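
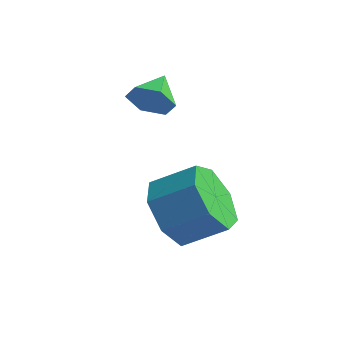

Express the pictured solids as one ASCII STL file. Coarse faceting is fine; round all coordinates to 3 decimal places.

solid 
facet normal -0.714 -0.473 -0.517
outer loop
vertex 3.393 -3.217 -4.28
vertex 3.017 -3.58 -3.428
vertex 2.79 -2.726 -3.896
endloop
endfacet
facet normal 0.083 0.675 -0.733
outer loop
vertex 3.393 -3.217 -4.28
vertex 2.79 -2.726 -3.896
vertex 4.299 -2.616 -3.624
endloop
endfacet
facet normal 0.083 0.676 -0.732
outer loop
vertex 4.299 -2.616 -3.624
vertex 2.79 -2.726 -3.896
vertex 3.696 -2.125 -3.239
endloop
endfacet
facet normal 0.714 0.472 0.517
outer loop
vertex 4.299 -2.616 -3.624
vertex 3.696 -2.125 -3.239
vertex 3.923 -2.98 -2.772
endloop
endfacet
facet normal -0.713 -0.473 -0.517
outer loop
vertex 2.79 -2.726 -3.896
vertex 3.017 -3.58 -3.428
vertex 2.357 -2.879 -3.159
endloop
endfacet
facet normal -0.493 0.863 -0.110
outer loop
vertex 2.79 -2.726 -3.896
vertex 2.357 -2.879 -3.159
vertex 3.696 -2.125 -3.239
endloop
endfacet
facet normal -0.493 0.863 -0.110
outer loop
vertex 3.696 -2.125 -3.239
vertex 2.357 -2.879 -3.159
vertex 3.263 -2.278 -2.503
endloop
endfacet
facet normal 0.713 0.472 0.518
outer loop
vertex 3.696 -2.125 -3.239
vertex 3.263 -2.278 -2.503
vertex 3.923 -2.98 -2.772
endloop
endfacet
facet normal -0.713 -0.473 -0.518
outer loop
vertex 2.357 -2.879 -3.159
vertex 3.017 -3.58 -3.428
vertex 2.421 -3.56 -2.625
endloop
endfacet
facet normal -0.697 0.401 0.595
outer loop
vertex 2.357 -2.879 -3.159
vertex 2.421 -3.56 -2.625
vertex 3.263 -2.278 -2.503
endloop
endfacet
facet normal -0.697 0.401 0.595
outer loop
vertex 3.263 -2.278 -2.503
vertex 2.421 -3.56 -2.625
vertex 3.327 -2.959 -1.969
endloop
endfacet
facet normal 0.714 0.473 0.517
outer loop
vertex 3.263 -2.278 -2.503
vertex 3.327 -2.959 -1.969
vertex 3.923 -2.98 -2.772
endloop
endfacet
facet normal -0.713 -0.473 -0.518
outer loop
vertex 2.421 -3.56 -2.625
vertex 3.017 -3.58 -3.428
vertex 2.934 -4.256 -2.696
endloop
endfacet
facet normal -0.376 -0.364 0.852
outer loop
vertex 2.421 -3.56 -2.625
vertex 2.934 -4.256 -2.696
vertex 3.327 -2.959 -1.969
endloop
endfacet
facet normal -0.377 -0.363 0.852
outer loop
vertex 3.327 -2.959 -1.969
vertex 2.934 -4.256 -2.696
vertex 3.84 -3.655 -2.039
endloop
endfacet
facet normal 0.713 0.474 0.517
outer loop
vertex 3.327 -2.959 -1.969
vertex 3.84 -3.655 -2.039
vertex 3.923 -2.98 -2.772
endloop
endfacet
facet normal -0.714 -0.472 -0.517
outer loop
vertex 2.934 -4.256 -2.696
vertex 3.017 -3.58 -3.428
vertex 3.509 -4.444 -3.318
endloop
endfacet
facet normal 0.227 -0.854 0.468
outer loop
vertex 2.934 -4.256 -2.696
vertex 3.509 -4.444 -3.318
vertex 3.84 -3.655 -2.039
endloop
endfacet
facet normal 0.227 -0.854 0.468
outer loop
vertex 3.84 -3.655 -2.039
vertex 3.509 -4.444 -3.318
vertex 4.415 -3.843 -2.661
endloop
endfacet
facet normal 0.714 0.473 0.517
outer loop
vertex 3.84 -3.655 -2.039
vertex 4.415 -3.843 -2.661
vertex 3.923 -2.98 -2.772
endloop
endfacet
facet normal -0.714 -0.472 -0.518
outer loop
vertex 3.509 -4.444 -3.318
vertex 3.017 -3.58 -3.428
vertex 3.714 -3.981 -4.023
endloop
endfacet
facet normal 0.660 -0.701 -0.269
outer loop
vertex 3.509 -4.444 -3.318
vertex 3.714 -3.981 -4.023
vertex 4.415 -3.843 -2.661
endloop
endfacet
facet normal 0.660 -0.702 -0.269
outer loop
vertex 4.415 -3.843 -2.661
vertex 3.714 -3.981 -4.023
vertex 4.62 -3.38 -3.367
endloop
endfacet
facet normal 0.713 0.473 0.517
outer loop
vertex 4.415 -3.843 -2.661
vertex 4.62 -3.38 -3.367
vertex 3.923 -2.98 -2.772
endloop
endfacet
facet normal -0.713 -0.474 -0.517
outer loop
vertex 3.714 -3.981 -4.023
vertex 3.017 -3.58 -3.428
vertex 3.393 -3.217 -4.28
endloop
endfacet
facet normal 0.595 -0.020 -0.803
outer loop
vertex 3.714 -3.981 -4.023
vertex 3.393 -3.217 -4.28
vertex 4.62 -3.38 -3.367
endloop
endfacet
facet normal 0.595 -0.020 -0.803
outer loop
vertex 4.62 -3.38 -3.367
vertex 3.393 -3.217 -4.28
vertex 4.299 -2.616 -3.624
endloop
endfacet
facet normal 0.713 0.474 0.517
outer loop
vertex 4.62 -3.38 -3.367
vertex 4.299 -2.616 -3.624
vertex 3.923 -2.98 -2.772
endloop
endfacet
facet normal 0.285 -0.885 -0.369
outer loop
vertex 1.753 -2.32 -0.382
vertex 1.363 -2.232 -0.894
vertex 1.978 -2.025 -0.915
endloop
endfacet
facet normal 0.638 0.527 0.561
outer loop
vertex 1.753 -2.32 -0.382
vertex 1.978 -2.025 -0.915
vertex 1.077 -1.348 -0.526
endloop
endfacet
facet normal 0.285 -0.885 -0.369
outer loop
vertex 1.978 -2.025 -0.915
vertex 1.363 -2.232 -0.894
vertex 1.588 -1.937 -1.428
endloop
endfacet
facet normal 0.511 0.823 -0.248
outer loop
vertex 1.978 -2.025 -0.915
vertex 1.588 -1.937 -1.428
vertex 1.077 -1.348 -0.526
endloop
endfacet
facet normal 0.287 -0.885 -0.368
outer loop
vertex 1.588 -1.937 -1.428
vertex 1.363 -2.232 -0.894
vertex 0.973 -2.145 -1.407
endloop
endfacet
facet normal -0.268 0.730 -0.629
outer loop
vertex 1.588 -1.937 -1.428
vertex 0.973 -2.145 -1.407
vertex 1.077 -1.348 -0.526
endloop
endfacet
facet normal 0.286 -0.885 -0.368
outer loop
vertex 0.973 -2.145 -1.407
vertex 1.363 -2.232 -0.894
vertex 0.747 -2.44 -0.873
endloop
endfacet
facet normal -0.918 0.341 -0.200
outer loop
vertex 0.973 -2.145 -1.407
vertex 0.747 -2.44 -0.873
vertex 1.077 -1.348 -0.526
endloop
endfacet
facet normal 0.286 -0.885 -0.368
outer loop
vertex 0.747 -2.44 -0.873
vertex 1.363 -2.232 -0.894
vertex 1.137 -2.527 -0.361
endloop
endfacet
facet normal -0.791 0.045 0.610
outer loop
vertex 0.747 -2.44 -0.873
vertex 1.137 -2.527 -0.361
vertex 1.077 -1.348 -0.526
endloop
endfacet
facet normal 0.285 -0.885 -0.369
outer loop
vertex 1.137 -2.527 -0.361
vertex 1.363 -2.232 -0.894
vertex 1.753 -2.32 -0.382
endloop
endfacet
facet normal -0.013 0.138 0.990
outer loop
vertex 1.137 -2.527 -0.361
vertex 1.753 -2.32 -0.382
vertex 1.077 -1.348 -0.526
endloop
endfacet

endsolid


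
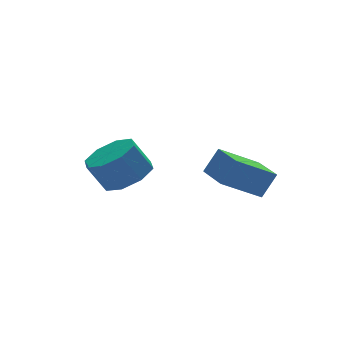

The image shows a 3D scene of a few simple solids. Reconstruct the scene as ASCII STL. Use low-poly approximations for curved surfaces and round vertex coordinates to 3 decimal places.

solid 
facet normal 0.446 -0.234 -0.864
outer loop
vertex 1.416 -1.061 -3.509
vertex 0.44 -1.182 -3.98
vertex 1.133 -0.352 -3.847
endloop
endfacet
facet normal 0.828 0.474 0.300
outer loop
vertex 1.416 -1.061 -3.509
vertex 1.133 -0.352 -3.847
vertex 0.795 -0.736 -2.308
endloop
endfacet
facet normal 0.829 0.473 0.300
outer loop
vertex 0.795 -0.736 -2.308
vertex 1.133 -0.352 -3.847
vertex 0.513 -0.027 -2.646
endloop
endfacet
facet normal -0.447 0.234 0.863
outer loop
vertex 0.795 -0.736 -2.308
vertex 0.513 -0.027 -2.646
vertex -0.18 -0.858 -2.78
endloop
endfacet
facet normal 0.446 -0.234 -0.864
outer loop
vertex 1.133 -0.352 -3.847
vertex 0.44 -1.182 -3.98
vertex 0.445 -0.129 -4.262
endloop
endfacet
facet normal 0.347 0.935 -0.074
outer loop
vertex 1.133 -0.352 -3.847
vertex 0.445 -0.129 -4.262
vertex 0.513 -0.027 -2.646
endloop
endfacet
facet normal 0.346 0.935 -0.074
outer loop
vertex 0.513 -0.027 -2.646
vertex 0.445 -0.129 -4.262
vertex -0.175 0.195 -3.062
endloop
endfacet
facet normal -0.447 0.233 0.864
outer loop
vertex 0.513 -0.027 -2.646
vertex -0.175 0.195 -3.062
vertex -0.18 -0.858 -2.78
endloop
endfacet
facet normal 0.447 -0.233 -0.864
outer loop
vertex 0.445 -0.129 -4.262
vertex 0.44 -1.182 -3.98
vertex -0.246 -0.524 -4.513
endloop
endfacet
facet normal -0.339 0.850 -0.404
outer loop
vertex 0.445 -0.129 -4.262
vertex -0.246 -0.524 -4.513
vertex -0.175 0.195 -3.062
endloop
endfacet
facet normal -0.338 0.850 -0.405
outer loop
vertex -0.175 0.195 -3.062
vertex -0.246 -0.524 -4.513
vertex -0.866 -0.199 -3.312
endloop
endfacet
facet normal -0.446 0.234 0.864
outer loop
vertex -0.175 0.195 -3.062
vertex -0.866 -0.199 -3.312
vertex -0.18 -0.858 -2.78
endloop
endfacet
facet normal 0.447 -0.233 -0.863
outer loop
vertex -0.246 -0.524 -4.513
vertex 0.44 -1.182 -3.98
vertex -0.535 -1.304 -4.452
endloop
endfacet
facet normal -0.825 0.267 -0.498
outer loop
vertex -0.246 -0.524 -4.513
vertex -0.535 -1.304 -4.452
vertex -0.866 -0.199 -3.312
endloop
endfacet
facet normal -0.824 0.268 -0.499
outer loop
vertex -0.866 -0.199 -3.312
vertex -0.535 -1.304 -4.452
vertex -1.156 -0.979 -3.251
endloop
endfacet
facet normal -0.446 0.233 0.864
outer loop
vertex -0.866 -0.199 -3.312
vertex -1.156 -0.979 -3.251
vertex -0.18 -0.858 -2.78
endloop
endfacet
facet normal 0.447 -0.234 -0.863
outer loop
vertex -0.535 -1.304 -4.452
vertex 0.44 -1.182 -3.98
vertex -0.253 -2.013 -4.114
endloop
endfacet
facet normal -0.828 -0.473 -0.300
outer loop
vertex -0.535 -1.304 -4.452
vertex -0.253 -2.013 -4.114
vertex -1.156 -0.979 -3.251
endloop
endfacet
facet normal -0.828 -0.473 -0.300
outer loop
vertex -1.156 -0.979 -3.251
vertex -0.253 -2.013 -4.114
vertex -0.873 -1.688 -2.913
endloop
endfacet
facet normal -0.446 0.234 0.864
outer loop
vertex -1.156 -0.979 -3.251
vertex -0.873 -1.688 -2.913
vertex -0.18 -0.858 -2.78
endloop
endfacet
facet normal 0.447 -0.233 -0.864
outer loop
vertex -0.253 -2.013 -4.114
vertex 0.44 -1.182 -3.98
vertex 0.435 -2.235 -3.698
endloop
endfacet
facet normal -0.347 -0.935 0.074
outer loop
vertex -0.253 -2.013 -4.114
vertex 0.435 -2.235 -3.698
vertex -0.873 -1.688 -2.913
endloop
endfacet
facet normal -0.347 -0.935 0.073
outer loop
vertex -0.873 -1.688 -2.913
vertex 0.435 -2.235 -3.698
vertex -0.185 -1.911 -2.498
endloop
endfacet
facet normal -0.446 0.234 0.864
outer loop
vertex -0.873 -1.688 -2.913
vertex -0.185 -1.911 -2.498
vertex -0.18 -0.858 -2.78
endloop
endfacet
facet normal 0.446 -0.234 -0.864
outer loop
vertex 0.435 -2.235 -3.698
vertex 0.44 -1.182 -3.98
vertex 1.126 -1.841 -3.448
endloop
endfacet
facet normal 0.338 -0.850 0.404
outer loop
vertex 0.435 -2.235 -3.698
vertex 1.126 -1.841 -3.448
vertex -0.185 -1.911 -2.498
endloop
endfacet
facet normal 0.339 -0.849 0.405
outer loop
vertex -0.185 -1.911 -2.498
vertex 1.126 -1.841 -3.448
vertex 0.506 -1.516 -2.247
endloop
endfacet
facet normal -0.447 0.233 0.864
outer loop
vertex -0.185 -1.911 -2.498
vertex 0.506 -1.516 -2.247
vertex -0.18 -0.858 -2.78
endloop
endfacet
facet normal 0.446 -0.233 -0.864
outer loop
vertex 1.126 -1.841 -3.448
vertex 0.44 -1.182 -3.98
vertex 1.416 -1.061 -3.509
endloop
endfacet
facet normal 0.825 -0.268 0.498
outer loop
vertex 1.126 -1.841 -3.448
vertex 1.416 -1.061 -3.509
vertex 0.506 -1.516 -2.247
endloop
endfacet
facet normal 0.825 -0.267 0.499
outer loop
vertex 0.506 -1.516 -2.247
vertex 1.416 -1.061 -3.509
vertex 0.795 -0.736 -2.308
endloop
endfacet
facet normal -0.447 0.233 0.863
outer loop
vertex 0.506 -1.516 -2.247
vertex 0.795 -0.736 -2.308
vertex -0.18 -0.858 -2.78
endloop
endfacet
facet normal -0.843 0.123 0.524
outer loop
vertex 3.23 -4.208 -2.493
vertex 3.387 -2.65 -2.606
vertex 2.6 -4.218 -3.503
endloop
endfacet
facet normal -0.100 -0.992 0.072
outer loop
vertex 4.193 -4.45 -4.494
vertex 3.23 -4.208 -2.493
vertex 2.6 -4.218 -3.503
endloop
endfacet
facet normal -0.843 0.123 0.524
outer loop
vertex 2.6 -4.218 -3.503
vertex 3.387 -2.65 -2.606
vertex 2.757 -2.66 -3.616
endloop
endfacet
facet normal -0.529 -0.008 -0.849
outer loop
vertex 2.757 -2.66 -3.616
vertex 4.193 -4.45 -4.494
vertex 2.6 -4.218 -3.503
endloop
endfacet
facet normal 0.529 0.008 0.849
outer loop
vertex 3.23 -4.208 -2.493
vertex 4.98 -2.882 -3.597
vertex 3.387 -2.65 -2.606
endloop
endfacet
facet normal -0.100 -0.992 0.072
outer loop
vertex 4.823 -4.44 -3.484
vertex 3.23 -4.208 -2.493
vertex 4.193 -4.45 -4.494
endloop
endfacet
facet normal 0.529 0.008 0.849
outer loop
vertex 4.823 -4.44 -3.484
vertex 4.98 -2.882 -3.597
vertex 3.23 -4.208 -2.493
endloop
endfacet
facet normal 0.100 0.992 -0.072
outer loop
vertex 3.387 -2.65 -2.606
vertex 4.98 -2.882 -3.597
vertex 2.757 -2.66 -3.616
endloop
endfacet
facet normal -0.529 -0.008 -0.849
outer loop
vertex 4.35 -2.892 -4.607
vertex 4.193 -4.45 -4.494
vertex 2.757 -2.66 -3.616
endloop
endfacet
facet normal 0.100 0.992 -0.072
outer loop
vertex 2.757 -2.66 -3.616
vertex 4.98 -2.882 -3.597
vertex 4.35 -2.892 -4.607
endloop
endfacet
facet normal 0.843 -0.123 -0.524
outer loop
vertex 4.35 -2.892 -4.607
vertex 4.823 -4.44 -3.484
vertex 4.193 -4.45 -4.494
endloop
endfacet
facet normal 0.843 -0.123 -0.524
outer loop
vertex 4.98 -2.882 -3.597
vertex 4.823 -4.44 -3.484
vertex 4.35 -2.892 -4.607
endloop
endfacet

endsolid


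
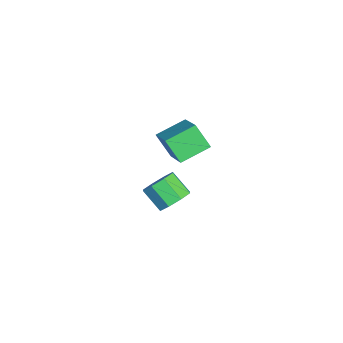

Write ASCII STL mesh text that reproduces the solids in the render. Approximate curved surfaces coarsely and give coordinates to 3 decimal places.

solid 
facet normal -0.840 -0.238 -0.488
outer loop
vertex -1.436 2.309 2.035
vertex -2.151 3.686 2.595
vertex -0.962 3.028 0.869
endloop
endfacet
facet normal 0.434 -0.835 -0.339
outer loop
vertex 0.751 3.514 1.865
vertex -1.436 2.309 2.035
vertex -0.962 3.028 0.869
endloop
endfacet
facet normal -0.840 -0.237 -0.488
outer loop
vertex -0.962 3.028 0.869
vertex -2.151 3.686 2.595
vertex -1.677 4.406 1.429
endloop
endfacet
facet normal 0.327 0.496 -0.804
outer loop
vertex -1.677 4.406 1.429
vertex 0.751 3.514 1.865
vertex -0.962 3.028 0.869
endloop
endfacet
facet normal -0.327 -0.497 0.804
outer loop
vertex -1.436 2.309 2.035
vertex -0.438 4.172 3.591
vertex -2.151 3.686 2.595
endloop
endfacet
facet normal 0.434 -0.835 -0.339
outer loop
vertex 0.277 2.794 3.031
vertex -1.436 2.309 2.035
vertex 0.751 3.514 1.865
endloop
endfacet
facet normal -0.327 -0.496 0.804
outer loop
vertex 0.277 2.794 3.031
vertex -0.438 4.172 3.591
vertex -1.436 2.309 2.035
endloop
endfacet
facet normal -0.434 0.835 0.339
outer loop
vertex -2.151 3.686 2.595
vertex -0.438 4.172 3.591
vertex -1.677 4.406 1.429
endloop
endfacet
facet normal 0.327 0.497 -0.804
outer loop
vertex 0.036 4.891 2.425
vertex 0.751 3.514 1.865
vertex -1.677 4.406 1.429
endloop
endfacet
facet normal -0.433 0.835 0.339
outer loop
vertex -1.677 4.406 1.429
vertex -0.438 4.172 3.591
vertex 0.036 4.891 2.425
endloop
endfacet
facet normal 0.840 0.238 0.488
outer loop
vertex 0.036 4.891 2.425
vertex 0.277 2.794 3.031
vertex 0.751 3.514 1.865
endloop
endfacet
facet normal 0.840 0.238 0.488
outer loop
vertex -0.438 4.172 3.591
vertex 0.277 2.794 3.031
vertex 0.036 4.891 2.425
endloop
endfacet
facet normal 0.477 0.592 -0.649
outer loop
vertex -1.363 2.921 -3.308
vertex -2.206 3.206 -3.667
vertex -1.63 3.513 -2.964
endloop
endfacet
facet normal 0.800 0.013 0.599
outer loop
vertex -1.363 2.921 -3.308
vertex -1.63 3.513 -2.964
vertex -2.05 2.069 -2.373
endloop
endfacet
facet normal 0.800 0.013 0.600
outer loop
vertex -2.05 2.069 -2.373
vertex -1.63 3.513 -2.964
vertex -2.317 2.66 -2.029
endloop
endfacet
facet normal -0.477 -0.593 0.649
outer loop
vertex -2.05 2.069 -2.373
vertex -2.317 2.66 -2.029
vertex -2.894 2.354 -2.733
endloop
endfacet
facet normal 0.478 0.592 -0.650
outer loop
vertex -1.63 3.513 -2.964
vertex -2.206 3.206 -3.667
vertex -2.234 3.926 -3.032
endloop
endfacet
facet normal 0.310 0.578 0.755
outer loop
vertex -1.63 3.513 -2.964
vertex -2.234 3.926 -3.032
vertex -2.317 2.66 -2.029
endloop
endfacet
facet normal 0.310 0.578 0.755
outer loop
vertex -2.317 2.66 -2.029
vertex -2.234 3.926 -3.032
vertex -2.921 3.073 -2.097
endloop
endfacet
facet normal -0.478 -0.592 0.649
outer loop
vertex -2.317 2.66 -2.029
vertex -2.921 3.073 -2.097
vertex -2.894 2.354 -2.733
endloop
endfacet
facet normal 0.476 0.592 -0.650
outer loop
vertex -2.234 3.926 -3.032
vertex -2.206 3.206 -3.667
vertex -2.822 3.916 -3.472
endloop
endfacet
facet normal -0.364 0.806 0.468
outer loop
vertex -2.234 3.926 -3.032
vertex -2.822 3.916 -3.472
vertex -2.921 3.073 -2.097
endloop
endfacet
facet normal -0.363 0.806 0.468
outer loop
vertex -2.921 3.073 -2.097
vertex -2.822 3.916 -3.472
vertex -3.51 3.064 -2.538
endloop
endfacet
facet normal -0.477 -0.592 0.649
outer loop
vertex -2.921 3.073 -2.097
vertex -3.51 3.064 -2.538
vertex -2.894 2.354 -2.733
endloop
endfacet
facet normal 0.477 0.592 -0.649
outer loop
vertex -2.822 3.916 -3.472
vertex -2.206 3.206 -3.667
vertex -3.05 3.491 -4.027
endloop
endfacet
facet normal -0.822 0.562 -0.093
outer loop
vertex -2.822 3.916 -3.472
vertex -3.05 3.491 -4.027
vertex -3.51 3.064 -2.538
endloop
endfacet
facet normal -0.823 0.561 -0.093
outer loop
vertex -3.51 3.064 -2.538
vertex -3.05 3.491 -4.027
vertex -3.737 2.639 -3.092
endloop
endfacet
facet normal -0.477 -0.592 0.650
outer loop
vertex -3.51 3.064 -2.538
vertex -3.737 2.639 -3.092
vertex -2.894 2.354 -2.733
endloop
endfacet
facet normal 0.477 0.593 -0.649
outer loop
vertex -3.05 3.491 -4.027
vertex -2.206 3.206 -3.667
vertex -2.783 2.9 -4.371
endloop
endfacet
facet normal -0.800 -0.013 -0.599
outer loop
vertex -3.05 3.491 -4.027
vertex -2.783 2.9 -4.371
vertex -3.737 2.639 -3.092
endloop
endfacet
facet normal -0.800 -0.013 -0.599
outer loop
vertex -3.737 2.639 -3.092
vertex -2.783 2.9 -4.371
vertex -3.47 2.047 -3.436
endloop
endfacet
facet normal -0.477 -0.592 0.649
outer loop
vertex -3.737 2.639 -3.092
vertex -3.47 2.047 -3.436
vertex -2.894 2.354 -2.733
endloop
endfacet
facet normal 0.478 0.592 -0.649
outer loop
vertex -2.783 2.9 -4.371
vertex -2.206 3.206 -3.667
vertex -2.179 2.487 -4.303
endloop
endfacet
facet normal -0.310 -0.578 -0.755
outer loop
vertex -2.783 2.9 -4.371
vertex -2.179 2.487 -4.303
vertex -3.47 2.047 -3.436
endloop
endfacet
facet normal -0.310 -0.578 -0.755
outer loop
vertex -3.47 2.047 -3.436
vertex -2.179 2.487 -4.303
vertex -2.866 1.634 -3.368
endloop
endfacet
facet normal -0.478 -0.592 0.650
outer loop
vertex -3.47 2.047 -3.436
vertex -2.866 1.634 -3.368
vertex -2.894 2.354 -2.733
endloop
endfacet
facet normal 0.477 0.592 -0.649
outer loop
vertex -2.179 2.487 -4.303
vertex -2.206 3.206 -3.667
vertex -1.59 2.496 -3.862
endloop
endfacet
facet normal 0.363 -0.806 -0.468
outer loop
vertex -2.179 2.487 -4.303
vertex -1.59 2.496 -3.862
vertex -2.866 1.634 -3.368
endloop
endfacet
facet normal 0.363 -0.806 -0.467
outer loop
vertex -2.866 1.634 -3.368
vertex -1.59 2.496 -3.862
vertex -2.278 1.644 -2.928
endloop
endfacet
facet normal -0.476 -0.592 0.650
outer loop
vertex -2.866 1.634 -3.368
vertex -2.278 1.644 -2.928
vertex -2.894 2.354 -2.733
endloop
endfacet
facet normal 0.477 0.592 -0.650
outer loop
vertex -1.59 2.496 -3.862
vertex -2.206 3.206 -3.667
vertex -1.363 2.921 -3.308
endloop
endfacet
facet normal 0.822 -0.561 0.094
outer loop
vertex -1.59 2.496 -3.862
vertex -1.363 2.921 -3.308
vertex -2.278 1.644 -2.928
endloop
endfacet
facet normal 0.822 -0.562 0.092
outer loop
vertex -2.278 1.644 -2.928
vertex -1.363 2.921 -3.308
vertex -2.05 2.069 -2.373
endloop
endfacet
facet normal -0.477 -0.592 0.649
outer loop
vertex -2.278 1.644 -2.928
vertex -2.05 2.069 -2.373
vertex -2.894 2.354 -2.733
endloop
endfacet

endsolid


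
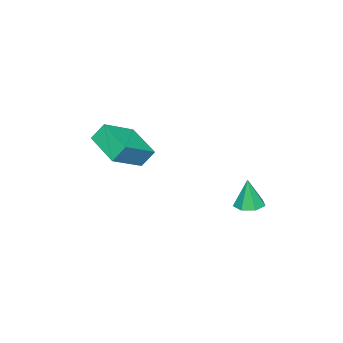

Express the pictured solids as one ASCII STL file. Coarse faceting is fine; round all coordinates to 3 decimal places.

solid 
facet normal -0.010 0.068 -0.998
outer loop
vertex -1.069 0.554 -0.499
vertex -1.486 1.025 -0.463
vertex -0.857 1.057 -0.467
endloop
endfacet
facet normal 0.851 -0.382 0.360
outer loop
vertex -1.069 0.554 -0.499
vertex -0.857 1.057 -0.467
vertex -1.474 0.935 0.863
endloop
endfacet
facet normal -0.010 0.068 -0.998
outer loop
vertex -0.857 1.057 -0.467
vertex -1.486 1.025 -0.463
vertex -1.118 1.535 -0.432
endloop
endfacet
facet normal 0.811 0.413 0.414
outer loop
vertex -0.857 1.057 -0.467
vertex -1.118 1.535 -0.432
vertex -1.474 0.935 0.863
endloop
endfacet
facet normal -0.009 0.067 -0.998
outer loop
vertex -1.118 1.535 -0.432
vertex -1.486 1.025 -0.463
vertex -1.657 1.63 -0.421
endloop
endfacet
facet normal 0.164 0.877 0.451
outer loop
vertex -1.118 1.535 -0.432
vertex -1.657 1.63 -0.421
vertex -1.474 0.935 0.863
endloop
endfacet
facet normal -0.008 0.067 -0.998
outer loop
vertex -1.657 1.63 -0.421
vertex -1.486 1.025 -0.463
vertex -2.066 1.268 -0.442
endloop
endfacet
facet normal -0.607 0.660 0.444
outer loop
vertex -1.657 1.63 -0.421
vertex -2.066 1.268 -0.442
vertex -1.474 0.935 0.863
endloop
endfacet
facet normal -0.008 0.067 -0.998
outer loop
vertex -2.066 1.268 -0.442
vertex -1.486 1.025 -0.463
vertex -2.039 0.723 -0.479
endloop
endfacet
facet normal -0.915 -0.072 0.397
outer loop
vertex -2.066 1.268 -0.442
vertex -2.039 0.723 -0.479
vertex -1.474 0.935 0.863
endloop
endfacet
facet normal -0.008 0.067 -0.998
outer loop
vertex -2.039 0.723 -0.479
vertex -1.486 1.025 -0.463
vertex -1.595 0.405 -0.504
endloop
endfacet
facet normal -0.533 -0.772 0.346
outer loop
vertex -2.039 0.723 -0.479
vertex -1.595 0.405 -0.504
vertex -1.474 0.935 0.863
endloop
endfacet
facet normal -0.010 0.068 -0.998
outer loop
vertex -1.595 0.405 -0.504
vertex -1.486 1.025 -0.463
vertex -1.069 0.554 -0.499
endloop
endfacet
facet normal 0.254 -0.909 0.330
outer loop
vertex -1.595 0.405 -0.504
vertex -1.069 0.554 -0.499
vertex -1.474 0.935 0.863
endloop
endfacet
facet normal -0.362 0.445 0.819
outer loop
vertex 0.436 -4.312 3.144
vertex 1.08 -2.856 2.638
vertex -0.982 -3.968 2.331
endloop
endfacet
facet normal -0.385 -0.872 0.303
outer loop
vertex -0.66 -4.364 1.602
vertex 0.436 -4.312 3.144
vertex -0.982 -3.968 2.331
endloop
endfacet
facet normal -0.362 0.445 0.819
outer loop
vertex -0.982 -3.968 2.331
vertex 1.08 -2.856 2.638
vertex -0.338 -2.512 1.825
endloop
endfacet
facet normal -0.849 0.206 -0.487
outer loop
vertex -0.338 -2.512 1.825
vertex -0.66 -4.364 1.602
vertex -0.982 -3.968 2.331
endloop
endfacet
facet normal 0.849 -0.206 0.487
outer loop
vertex 0.436 -4.312 3.144
vertex 1.402 -3.252 1.909
vertex 1.08 -2.856 2.638
endloop
endfacet
facet normal -0.385 -0.872 0.303
outer loop
vertex 0.758 -4.708 2.415
vertex 0.436 -4.312 3.144
vertex -0.66 -4.364 1.602
endloop
endfacet
facet normal 0.849 -0.206 0.487
outer loop
vertex 0.758 -4.708 2.415
vertex 1.402 -3.252 1.909
vertex 0.436 -4.312 3.144
endloop
endfacet
facet normal 0.385 0.872 -0.303
outer loop
vertex 1.08 -2.856 2.638
vertex 1.402 -3.252 1.909
vertex -0.338 -2.512 1.825
endloop
endfacet
facet normal -0.849 0.206 -0.487
outer loop
vertex -0.016 -2.908 1.096
vertex -0.66 -4.364 1.602
vertex -0.338 -2.512 1.825
endloop
endfacet
facet normal 0.385 0.872 -0.303
outer loop
vertex -0.338 -2.512 1.825
vertex 1.402 -3.252 1.909
vertex -0.016 -2.908 1.096
endloop
endfacet
facet normal 0.362 -0.445 -0.819
outer loop
vertex -0.016 -2.908 1.096
vertex 0.758 -4.708 2.415
vertex -0.66 -4.364 1.602
endloop
endfacet
facet normal 0.362 -0.445 -0.819
outer loop
vertex 1.402 -3.252 1.909
vertex 0.758 -4.708 2.415
vertex -0.016 -2.908 1.096
endloop
endfacet

endsolid


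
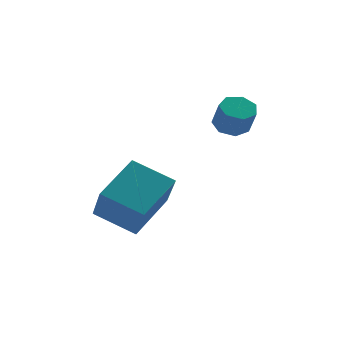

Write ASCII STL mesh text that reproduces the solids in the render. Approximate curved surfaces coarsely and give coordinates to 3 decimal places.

solid 
facet normal -0.161 0.514 -0.843
outer loop
vertex 2.178 -0.531 -0.443
vertex 1.574 -0.274 -0.171
vertex 2.229 -0.002 -0.13
endloop
endfacet
facet normal 0.984 0.012 -0.180
outer loop
vertex 2.178 -0.531 -0.443
vertex 2.229 -0.002 -0.13
vertex 2.369 -1.143 0.559
endloop
endfacet
facet normal 0.984 0.012 -0.180
outer loop
vertex 2.369 -1.143 0.559
vertex 2.229 -0.002 -0.13
vertex 2.42 -0.614 0.872
endloop
endfacet
facet normal 0.161 -0.514 0.843
outer loop
vertex 2.369 -1.143 0.559
vertex 2.42 -0.614 0.872
vertex 1.766 -0.886 0.831
endloop
endfacet
facet normal -0.161 0.515 -0.842
outer loop
vertex 2.229 -0.002 -0.13
vertex 1.574 -0.274 -0.171
vertex 1.787 0.321 0.152
endloop
endfacet
facet normal 0.677 0.678 0.285
outer loop
vertex 2.229 -0.002 -0.13
vertex 1.787 0.321 0.152
vertex 2.42 -0.614 0.872
endloop
endfacet
facet normal 0.677 0.678 0.285
outer loop
vertex 2.42 -0.614 0.872
vertex 1.787 0.321 0.152
vertex 1.978 -0.291 1.154
endloop
endfacet
facet normal 0.161 -0.515 0.842
outer loop
vertex 2.42 -0.614 0.872
vertex 1.978 -0.291 1.154
vertex 1.766 -0.886 0.831
endloop
endfacet
facet normal -0.161 0.515 -0.842
outer loop
vertex 1.787 0.321 0.152
vertex 1.574 -0.274 -0.171
vertex 1.185 0.197 0.191
endloop
endfacet
facet normal -0.137 0.834 0.535
outer loop
vertex 1.787 0.321 0.152
vertex 1.185 0.197 0.191
vertex 1.978 -0.291 1.154
endloop
endfacet
facet normal -0.137 0.834 0.535
outer loop
vertex 1.978 -0.291 1.154
vertex 1.185 0.197 0.191
vertex 1.376 -0.415 1.193
endloop
endfacet
facet normal 0.161 -0.514 0.842
outer loop
vertex 1.978 -0.291 1.154
vertex 1.376 -0.415 1.193
vertex 1.766 -0.886 0.831
endloop
endfacet
facet normal -0.160 0.515 -0.842
outer loop
vertex 1.185 0.197 0.191
vertex 1.574 -0.274 -0.171
vertex 0.876 -0.282 -0.043
endloop
endfacet
facet normal -0.850 0.361 0.383
outer loop
vertex 1.185 0.197 0.191
vertex 0.876 -0.282 -0.043
vertex 1.376 -0.415 1.193
endloop
endfacet
facet normal -0.850 0.361 0.383
outer loop
vertex 1.376 -0.415 1.193
vertex 0.876 -0.282 -0.043
vertex 1.067 -0.894 0.959
endloop
endfacet
facet normal 0.160 -0.515 0.842
outer loop
vertex 1.376 -0.415 1.193
vertex 1.067 -0.894 0.959
vertex 1.766 -0.886 0.831
endloop
endfacet
facet normal -0.160 0.514 -0.843
outer loop
vertex 0.876 -0.282 -0.043
vertex 1.574 -0.274 -0.171
vertex 1.093 -0.755 -0.373
endloop
endfacet
facet normal -0.922 -0.383 -0.058
outer loop
vertex 0.876 -0.282 -0.043
vertex 1.093 -0.755 -0.373
vertex 1.067 -0.894 0.959
endloop
endfacet
facet normal -0.922 -0.383 -0.058
outer loop
vertex 1.067 -0.894 0.959
vertex 1.093 -0.755 -0.373
vertex 1.284 -1.367 0.629
endloop
endfacet
facet normal 0.160 -0.514 0.843
outer loop
vertex 1.067 -0.894 0.959
vertex 1.284 -1.367 0.629
vertex 1.766 -0.886 0.831
endloop
endfacet
facet normal -0.160 0.514 -0.843
outer loop
vertex 1.093 -0.755 -0.373
vertex 1.574 -0.274 -0.171
vertex 1.672 -0.866 -0.551
endloop
endfacet
facet normal -0.301 -0.838 -0.455
outer loop
vertex 1.093 -0.755 -0.373
vertex 1.672 -0.866 -0.551
vertex 1.284 -1.367 0.629
endloop
endfacet
facet normal -0.300 -0.839 -0.455
outer loop
vertex 1.284 -1.367 0.629
vertex 1.672 -0.866 -0.551
vertex 1.864 -1.478 0.451
endloop
endfacet
facet normal 0.160 -0.514 0.843
outer loop
vertex 1.284 -1.367 0.629
vertex 1.864 -1.478 0.451
vertex 1.766 -0.886 0.831
endloop
endfacet
facet normal -0.161 0.514 -0.842
outer loop
vertex 1.672 -0.866 -0.551
vertex 1.574 -0.274 -0.171
vertex 2.178 -0.531 -0.443
endloop
endfacet
facet normal 0.548 -0.663 -0.510
outer loop
vertex 1.672 -0.866 -0.551
vertex 2.178 -0.531 -0.443
vertex 1.864 -1.478 0.451
endloop
endfacet
facet normal 0.549 -0.663 -0.509
outer loop
vertex 1.864 -1.478 0.451
vertex 2.178 -0.531 -0.443
vertex 2.369 -1.143 0.559
endloop
endfacet
facet normal 0.161 -0.514 0.842
outer loop
vertex 1.864 -1.478 0.451
vertex 2.369 -1.143 0.559
vertex 1.766 -0.886 0.831
endloop
endfacet
facet normal -0.554 -0.665 -0.501
outer loop
vertex -1.723 -3.955 -3.1
vertex -3.191 -3.322 -2.317
vertex -1.938 -2.72 -4.501
endloop
endfacet
facet normal 0.825 -0.356 -0.440
outer loop
vertex -0.769 -1.318 -3.443
vertex -1.723 -3.955 -3.1
vertex -1.938 -2.72 -4.501
endloop
endfacet
facet normal -0.554 -0.665 -0.501
outer loop
vertex -1.938 -2.72 -4.501
vertex -3.191 -3.322 -2.317
vertex -3.406 -2.087 -3.718
endloop
endfacet
facet normal -0.114 0.657 -0.745
outer loop
vertex -3.406 -2.087 -3.718
vertex -0.769 -1.318 -3.443
vertex -1.938 -2.72 -4.501
endloop
endfacet
facet normal 0.114 -0.657 0.745
outer loop
vertex -1.723 -3.955 -3.1
vertex -2.022 -1.92 -1.259
vertex -3.191 -3.322 -2.317
endloop
endfacet
facet normal 0.825 -0.356 -0.440
outer loop
vertex -0.554 -2.553 -2.042
vertex -1.723 -3.955 -3.1
vertex -0.769 -1.318 -3.443
endloop
endfacet
facet normal 0.114 -0.657 0.745
outer loop
vertex -0.554 -2.553 -2.042
vertex -2.022 -1.92 -1.259
vertex -1.723 -3.955 -3.1
endloop
endfacet
facet normal -0.825 0.356 0.440
outer loop
vertex -3.191 -3.322 -2.317
vertex -2.022 -1.92 -1.259
vertex -3.406 -2.087 -3.718
endloop
endfacet
facet normal -0.114 0.657 -0.745
outer loop
vertex -2.237 -0.685 -2.66
vertex -0.769 -1.318 -3.443
vertex -3.406 -2.087 -3.718
endloop
endfacet
facet normal -0.825 0.356 0.440
outer loop
vertex -3.406 -2.087 -3.718
vertex -2.022 -1.92 -1.259
vertex -2.237 -0.685 -2.66
endloop
endfacet
facet normal 0.554 0.665 0.501
outer loop
vertex -2.237 -0.685 -2.66
vertex -0.554 -2.553 -2.042
vertex -0.769 -1.318 -3.443
endloop
endfacet
facet normal 0.554 0.665 0.501
outer loop
vertex -2.022 -1.92 -1.259
vertex -0.554 -2.553 -2.042
vertex -2.237 -0.685 -2.66
endloop
endfacet

endsolid


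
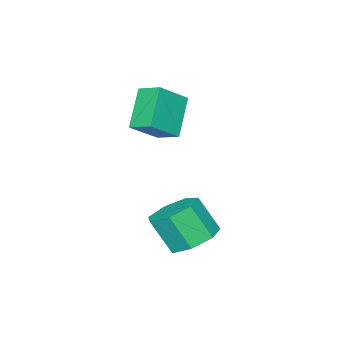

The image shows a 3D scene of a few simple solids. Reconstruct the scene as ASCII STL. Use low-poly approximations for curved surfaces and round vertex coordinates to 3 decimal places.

solid 
facet normal -0.628 -0.284 0.724
outer loop
vertex -0.023 -3.219 3.831
vertex -1.221 -2.904 2.916
vertex -0.001 -4.202 3.464
endloop
endfacet
facet normal 0.778 -0.204 0.594
outer loop
vertex 1.161 -3.676 2.124
vertex -0.023 -3.219 3.831
vertex -0.001 -4.202 3.464
endloop
endfacet
facet normal -0.628 -0.284 0.724
outer loop
vertex -0.001 -4.202 3.464
vertex -1.221 -2.904 2.916
vertex -1.199 -3.887 2.549
endloop
endfacet
facet normal 0.021 -0.937 -0.350
outer loop
vertex -1.199 -3.887 2.549
vertex 1.161 -3.676 2.124
vertex -0.001 -4.202 3.464
endloop
endfacet
facet normal -0.021 0.937 0.350
outer loop
vertex -0.023 -3.219 3.831
vertex -0.059 -2.378 1.576
vertex -1.221 -2.904 2.916
endloop
endfacet
facet normal 0.778 -0.204 0.594
outer loop
vertex 1.139 -2.693 2.491
vertex -0.023 -3.219 3.831
vertex 1.161 -3.676 2.124
endloop
endfacet
facet normal -0.021 0.937 0.350
outer loop
vertex 1.139 -2.693 2.491
vertex -0.059 -2.378 1.576
vertex -0.023 -3.219 3.831
endloop
endfacet
facet normal -0.778 0.204 -0.594
outer loop
vertex -1.221 -2.904 2.916
vertex -0.059 -2.378 1.576
vertex -1.199 -3.887 2.549
endloop
endfacet
facet normal 0.021 -0.937 -0.350
outer loop
vertex -0.037 -3.361 1.209
vertex 1.161 -3.676 2.124
vertex -1.199 -3.887 2.549
endloop
endfacet
facet normal -0.778 0.204 -0.594
outer loop
vertex -1.199 -3.887 2.549
vertex -0.059 -2.378 1.576
vertex -0.037 -3.361 1.209
endloop
endfacet
facet normal 0.628 0.284 -0.724
outer loop
vertex -0.037 -3.361 1.209
vertex 1.139 -2.693 2.491
vertex 1.161 -3.676 2.124
endloop
endfacet
facet normal 0.628 0.284 -0.724
outer loop
vertex -0.059 -2.378 1.576
vertex 1.139 -2.693 2.491
vertex -0.037 -3.361 1.209
endloop
endfacet
facet normal -0.128 0.514 -0.848
outer loop
vertex 3.335 0.906 -1.319
vertex 2.499 0.373 -1.516
vertex 2.588 1.24 -1.004
endloop
endfacet
facet normal 0.508 0.769 0.389
outer loop
vertex 3.335 0.906 -1.319
vertex 2.588 1.24 -1.004
vertex 3.536 0.1 0.013
endloop
endfacet
facet normal 0.507 0.769 0.390
outer loop
vertex 3.536 0.1 0.013
vertex 2.588 1.24 -1.004
vertex 2.789 0.433 0.327
endloop
endfacet
facet normal 0.128 -0.514 0.848
outer loop
vertex 3.536 0.1 0.013
vertex 2.789 0.433 0.327
vertex 2.701 -0.433 -0.184
endloop
endfacet
facet normal -0.127 0.514 -0.848
outer loop
vertex 2.588 1.24 -1.004
vertex 2.499 0.373 -1.516
vertex 1.774 0.921 -1.075
endloop
endfacet
facet normal -0.350 0.777 0.524
outer loop
vertex 2.588 1.24 -1.004
vertex 1.774 0.921 -1.075
vertex 2.789 0.433 0.327
endloop
endfacet
facet normal -0.350 0.777 0.524
outer loop
vertex 2.789 0.433 0.327
vertex 1.774 0.921 -1.075
vertex 1.975 0.114 0.257
endloop
endfacet
facet normal 0.128 -0.514 0.848
outer loop
vertex 2.789 0.433 0.327
vertex 1.975 0.114 0.257
vertex 2.701 -0.433 -0.184
endloop
endfacet
facet normal -0.128 0.513 -0.849
outer loop
vertex 1.774 0.921 -1.075
vertex 2.499 0.373 -1.516
vertex 1.507 0.19 -1.477
endloop
endfacet
facet normal -0.944 0.200 0.263
outer loop
vertex 1.774 0.921 -1.075
vertex 1.507 0.19 -1.477
vertex 1.975 0.114 0.257
endloop
endfacet
facet normal -0.944 0.199 0.263
outer loop
vertex 1.975 0.114 0.257
vertex 1.507 0.19 -1.477
vertex 1.708 -0.617 -0.146
endloop
endfacet
facet normal 0.128 -0.514 0.848
outer loop
vertex 1.975 0.114 0.257
vertex 1.708 -0.617 -0.146
vertex 2.701 -0.433 -0.184
endloop
endfacet
facet normal -0.128 0.514 -0.848
outer loop
vertex 1.507 0.19 -1.477
vertex 2.499 0.373 -1.516
vertex 1.987 -0.403 -1.909
endloop
endfacet
facet normal -0.827 -0.527 -0.195
outer loop
vertex 1.507 0.19 -1.477
vertex 1.987 -0.403 -1.909
vertex 1.708 -0.617 -0.146
endloop
endfacet
facet normal -0.827 -0.528 -0.195
outer loop
vertex 1.708 -0.617 -0.146
vertex 1.987 -0.403 -1.909
vertex 2.188 -1.21 -0.577
endloop
endfacet
facet normal 0.128 -0.513 0.849
outer loop
vertex 1.708 -0.617 -0.146
vertex 2.188 -1.21 -0.577
vertex 2.701 -0.433 -0.184
endloop
endfacet
facet normal -0.128 0.514 -0.848
outer loop
vertex 1.987 -0.403 -1.909
vertex 2.499 0.373 -1.516
vertex 2.853 -0.411 -2.045
endloop
endfacet
facet normal -0.087 -0.858 -0.506
outer loop
vertex 1.987 -0.403 -1.909
vertex 2.853 -0.411 -2.045
vertex 2.188 -1.21 -0.577
endloop
endfacet
facet normal -0.087 -0.858 -0.506
outer loop
vertex 2.188 -1.21 -0.577
vertex 2.853 -0.411 -2.045
vertex 3.054 -1.218 -0.713
endloop
endfacet
facet normal 0.128 -0.514 0.848
outer loop
vertex 2.188 -1.21 -0.577
vertex 3.054 -1.218 -0.713
vertex 2.701 -0.433 -0.184
endloop
endfacet
facet normal -0.127 0.515 -0.848
outer loop
vertex 2.853 -0.411 -2.045
vertex 2.499 0.373 -1.516
vertex 3.453 0.171 -1.782
endloop
endfacet
facet normal 0.718 -0.542 -0.437
outer loop
vertex 2.853 -0.411 -2.045
vertex 3.453 0.171 -1.782
vertex 3.054 -1.218 -0.713
endloop
endfacet
facet normal 0.718 -0.542 -0.436
outer loop
vertex 3.054 -1.218 -0.713
vertex 3.453 0.171 -1.782
vertex 3.654 -0.635 -0.45
endloop
endfacet
facet normal 0.128 -0.514 0.848
outer loop
vertex 3.054 -1.218 -0.713
vertex 3.654 -0.635 -0.45
vertex 2.701 -0.433 -0.184
endloop
endfacet
facet normal -0.128 0.514 -0.848
outer loop
vertex 3.453 0.171 -1.782
vertex 2.499 0.373 -1.516
vertex 3.335 0.906 -1.319
endloop
endfacet
facet normal 0.983 0.182 -0.038
outer loop
vertex 3.453 0.171 -1.782
vertex 3.335 0.906 -1.319
vertex 3.654 -0.635 -0.45
endloop
endfacet
facet normal 0.983 0.182 -0.038
outer loop
vertex 3.654 -0.635 -0.45
vertex 3.335 0.906 -1.319
vertex 3.536 0.1 0.013
endloop
endfacet
facet normal 0.128 -0.514 0.848
outer loop
vertex 3.654 -0.635 -0.45
vertex 3.536 0.1 0.013
vertex 2.701 -0.433 -0.184
endloop
endfacet

endsolid


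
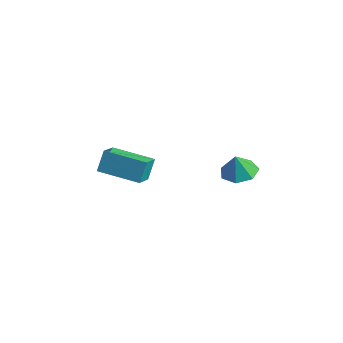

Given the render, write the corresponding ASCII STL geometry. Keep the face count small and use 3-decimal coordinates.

solid 
facet normal 0.055 0.193 -0.980
outer loop
vertex 2.649 3.729 3.328
vertex 1.828 3.85 3.306
vertex 2.429 4.404 3.449
endloop
endfacet
facet normal 0.737 0.121 0.665
outer loop
vertex 2.649 3.729 3.328
vertex 2.429 4.404 3.449
vertex 1.772 3.65 4.314
endloop
endfacet
facet normal 0.055 0.193 -0.980
outer loop
vertex 2.429 4.404 3.449
vertex 1.828 3.85 3.306
vertex 1.757 4.662 3.462
endloop
endfacet
facet normal 0.254 0.625 0.738
outer loop
vertex 2.429 4.404 3.449
vertex 1.757 4.662 3.462
vertex 1.772 3.65 4.314
endloop
endfacet
facet normal 0.056 0.193 -0.980
outer loop
vertex 1.757 4.662 3.462
vertex 1.828 3.85 3.306
vertex 1.138 4.308 3.357
endloop
endfacet
facet normal -0.445 0.573 0.688
outer loop
vertex 1.757 4.662 3.462
vertex 1.138 4.308 3.357
vertex 1.772 3.65 4.314
endloop
endfacet
facet normal 0.056 0.194 -0.979
outer loop
vertex 1.138 4.308 3.357
vertex 1.828 3.85 3.306
vertex 1.039 3.609 3.213
endloop
endfacet
facet normal -0.832 0.004 0.554
outer loop
vertex 1.138 4.308 3.357
vertex 1.039 3.609 3.213
vertex 1.772 3.65 4.314
endloop
endfacet
facet normal 0.056 0.194 -0.979
outer loop
vertex 1.039 3.609 3.213
vertex 1.828 3.85 3.306
vertex 1.535 3.092 3.139
endloop
endfacet
facet normal -0.618 -0.655 0.436
outer loop
vertex 1.039 3.609 3.213
vertex 1.535 3.092 3.139
vertex 1.772 3.65 4.314
endloop
endfacet
facet normal 0.055 0.194 -0.979
outer loop
vertex 1.535 3.092 3.139
vertex 1.828 3.85 3.306
vertex 2.251 3.145 3.19
endloop
endfacet
facet normal 0.037 -0.906 0.423
outer loop
vertex 1.535 3.092 3.139
vertex 2.251 3.145 3.19
vertex 1.772 3.65 4.314
endloop
endfacet
facet normal 0.055 0.194 -0.979
outer loop
vertex 2.251 3.145 3.19
vertex 1.828 3.85 3.306
vertex 2.649 3.729 3.328
endloop
endfacet
facet normal 0.641 -0.561 0.525
outer loop
vertex 2.251 3.145 3.19
vertex 2.649 3.729 3.328
vertex 1.772 3.65 4.314
endloop
endfacet
facet normal -0.925 -0.365 0.107
outer loop
vertex -3.873 1.709 2.772
vertex -4.331 2.694 2.173
vertex -3.772 1.174 1.815
endloop
endfacet
facet normal 0.369 -0.794 0.483
outer loop
vertex -1.969 1.886 1.607
vertex -3.873 1.709 2.772
vertex -3.772 1.174 1.815
endloop
endfacet
facet normal -0.925 -0.365 0.107
outer loop
vertex -3.772 1.174 1.815
vertex -4.331 2.694 2.173
vertex -4.23 2.159 1.217
endloop
endfacet
facet normal 0.091 -0.485 -0.870
outer loop
vertex -4.23 2.159 1.217
vertex -1.969 1.886 1.607
vertex -3.772 1.174 1.815
endloop
endfacet
facet normal -0.092 0.486 0.869
outer loop
vertex -3.873 1.709 2.772
vertex -2.528 3.406 1.965
vertex -4.331 2.694 2.173
endloop
endfacet
facet normal 0.369 -0.794 0.483
outer loop
vertex -2.07 2.421 2.563
vertex -3.873 1.709 2.772
vertex -1.969 1.886 1.607
endloop
endfacet
facet normal -0.091 0.486 0.869
outer loop
vertex -2.07 2.421 2.563
vertex -2.528 3.406 1.965
vertex -3.873 1.709 2.772
endloop
endfacet
facet normal -0.369 0.794 -0.483
outer loop
vertex -4.331 2.694 2.173
vertex -2.528 3.406 1.965
vertex -4.23 2.159 1.217
endloop
endfacet
facet normal 0.091 -0.486 -0.869
outer loop
vertex -2.427 2.871 1.008
vertex -1.969 1.886 1.607
vertex -4.23 2.159 1.217
endloop
endfacet
facet normal -0.369 0.794 -0.483
outer loop
vertex -4.23 2.159 1.217
vertex -2.528 3.406 1.965
vertex -2.427 2.871 1.008
endloop
endfacet
facet normal 0.925 0.365 -0.107
outer loop
vertex -2.427 2.871 1.008
vertex -2.07 2.421 2.563
vertex -1.969 1.886 1.607
endloop
endfacet
facet normal 0.925 0.365 -0.107
outer loop
vertex -2.528 3.406 1.965
vertex -2.07 2.421 2.563
vertex -2.427 2.871 1.008
endloop
endfacet

endsolid


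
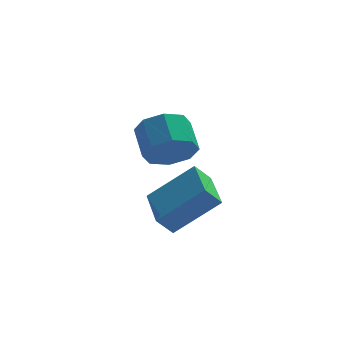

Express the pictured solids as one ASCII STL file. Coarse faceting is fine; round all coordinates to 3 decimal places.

solid 
facet normal 0.170 -0.817 -0.551
outer loop
vertex 1.89 3.507 -2.881
vertex 0.944 3.359 -2.953
vertex 1.597 3.841 -3.466
endloop
endfacet
facet normal 0.901 0.355 -0.248
outer loop
vertex 1.89 3.507 -2.881
vertex 1.597 3.841 -3.466
vertex 1.661 4.609 -2.135
endloop
endfacet
facet normal 0.901 0.355 -0.248
outer loop
vertex 1.661 4.609 -2.135
vertex 1.597 3.841 -3.466
vertex 1.368 4.943 -2.72
endloop
endfacet
facet normal -0.170 0.817 0.551
outer loop
vertex 1.661 4.609 -2.135
vertex 1.368 4.943 -2.72
vertex 0.716 4.461 -2.207
endloop
endfacet
facet normal 0.169 -0.817 -0.552
outer loop
vertex 1.597 3.841 -3.466
vertex 0.944 3.359 -2.953
vertex 0.922 3.893 -3.75
endloop
endfacet
facet normal 0.355 0.574 -0.738
outer loop
vertex 1.597 3.841 -3.466
vertex 0.922 3.893 -3.75
vertex 1.368 4.943 -2.72
endloop
endfacet
facet normal 0.355 0.574 -0.738
outer loop
vertex 1.368 4.943 -2.72
vertex 0.922 3.893 -3.75
vertex 0.693 4.995 -3.004
endloop
endfacet
facet normal -0.169 0.817 0.552
outer loop
vertex 1.368 4.943 -2.72
vertex 0.693 4.995 -3.004
vertex 0.716 4.461 -2.207
endloop
endfacet
facet normal 0.169 -0.817 -0.552
outer loop
vertex 0.922 3.893 -3.75
vertex 0.944 3.359 -2.953
vertex 0.259 3.632 -3.567
endloop
endfacet
facet normal -0.399 0.456 -0.796
outer loop
vertex 0.922 3.893 -3.75
vertex 0.259 3.632 -3.567
vertex 0.693 4.995 -3.004
endloop
endfacet
facet normal -0.398 0.456 -0.796
outer loop
vertex 0.693 4.995 -3.004
vertex 0.259 3.632 -3.567
vertex 0.031 4.734 -2.822
endloop
endfacet
facet normal -0.170 0.816 0.552
outer loop
vertex 0.693 4.995 -3.004
vertex 0.031 4.734 -2.822
vertex 0.716 4.461 -2.207
endloop
endfacet
facet normal 0.170 -0.816 -0.552
outer loop
vertex 0.259 3.632 -3.567
vertex 0.944 3.359 -2.953
vertex -0.001 3.211 -3.025
endloop
endfacet
facet normal -0.920 0.071 -0.386
outer loop
vertex 0.259 3.632 -3.567
vertex -0.001 3.211 -3.025
vertex 0.031 4.734 -2.822
endloop
endfacet
facet normal -0.919 0.071 -0.387
outer loop
vertex 0.031 4.734 -2.822
vertex -0.001 3.211 -3.025
vertex -0.23 4.313 -2.279
endloop
endfacet
facet normal -0.170 0.817 0.552
outer loop
vertex 0.031 4.734 -2.822
vertex -0.23 4.313 -2.279
vertex 0.716 4.461 -2.207
endloop
endfacet
facet normal 0.170 -0.817 -0.551
outer loop
vertex -0.001 3.211 -3.025
vertex 0.944 3.359 -2.953
vertex 0.292 2.877 -2.44
endloop
endfacet
facet normal -0.901 -0.355 0.248
outer loop
vertex -0.001 3.211 -3.025
vertex 0.292 2.877 -2.44
vertex -0.23 4.313 -2.279
endloop
endfacet
facet normal -0.901 -0.355 0.248
outer loop
vertex -0.23 4.313 -2.279
vertex 0.292 2.877 -2.44
vertex 0.063 3.979 -1.694
endloop
endfacet
facet normal -0.170 0.817 0.551
outer loop
vertex -0.23 4.313 -2.279
vertex 0.063 3.979 -1.694
vertex 0.716 4.461 -2.207
endloop
endfacet
facet normal 0.169 -0.817 -0.552
outer loop
vertex 0.292 2.877 -2.44
vertex 0.944 3.359 -2.953
vertex 0.967 2.825 -2.156
endloop
endfacet
facet normal -0.355 -0.574 0.738
outer loop
vertex 0.292 2.877 -2.44
vertex 0.967 2.825 -2.156
vertex 0.063 3.979 -1.694
endloop
endfacet
facet normal -0.355 -0.574 0.738
outer loop
vertex 0.063 3.979 -1.694
vertex 0.967 2.825 -2.156
vertex 0.738 3.927 -1.41
endloop
endfacet
facet normal -0.169 0.817 0.552
outer loop
vertex 0.063 3.979 -1.694
vertex 0.738 3.927 -1.41
vertex 0.716 4.461 -2.207
endloop
endfacet
facet normal 0.170 -0.816 -0.552
outer loop
vertex 0.967 2.825 -2.156
vertex 0.944 3.359 -2.953
vertex 1.629 3.086 -2.338
endloop
endfacet
facet normal 0.399 -0.456 0.796
outer loop
vertex 0.967 2.825 -2.156
vertex 1.629 3.086 -2.338
vertex 0.738 3.927 -1.41
endloop
endfacet
facet normal 0.399 -0.455 0.796
outer loop
vertex 0.738 3.927 -1.41
vertex 1.629 3.086 -2.338
vertex 1.401 4.188 -1.593
endloop
endfacet
facet normal -0.169 0.817 0.552
outer loop
vertex 0.738 3.927 -1.41
vertex 1.401 4.188 -1.593
vertex 0.716 4.461 -2.207
endloop
endfacet
facet normal 0.170 -0.817 -0.552
outer loop
vertex 1.629 3.086 -2.338
vertex 0.944 3.359 -2.953
vertex 1.89 3.507 -2.881
endloop
endfacet
facet normal 0.919 -0.071 0.387
outer loop
vertex 1.629 3.086 -2.338
vertex 1.89 3.507 -2.881
vertex 1.401 4.188 -1.593
endloop
endfacet
facet normal 0.920 -0.070 0.386
outer loop
vertex 1.401 4.188 -1.593
vertex 1.89 3.507 -2.881
vertex 1.661 4.609 -2.135
endloop
endfacet
facet normal -0.170 0.816 0.552
outer loop
vertex 1.401 4.188 -1.593
vertex 1.661 4.609 -2.135
vertex 0.716 4.461 -2.207
endloop
endfacet
facet normal -0.760 -0.003 -0.650
outer loop
vertex 0.297 -0.396 -4.219
vertex 0.076 1.352 -3.968
vertex 0.833 -0.238 -4.846
endloop
endfacet
facet normal 0.125 -0.982 -0.141
outer loop
vertex 2.344 -0.232 -3.552
vertex 0.297 -0.396 -4.219
vertex 0.833 -0.238 -4.846
endloop
endfacet
facet normal -0.760 -0.003 -0.650
outer loop
vertex 0.833 -0.238 -4.846
vertex 0.076 1.352 -3.968
vertex 0.612 1.51 -4.596
endloop
endfacet
facet normal 0.638 0.187 -0.746
outer loop
vertex 0.612 1.51 -4.596
vertex 2.344 -0.232 -3.552
vertex 0.833 -0.238 -4.846
endloop
endfacet
facet normal -0.638 -0.188 0.746
outer loop
vertex 0.297 -0.396 -4.219
vertex 1.587 1.358 -2.674
vertex 0.076 1.352 -3.968
endloop
endfacet
facet normal 0.125 -0.982 -0.141
outer loop
vertex 1.808 -0.39 -2.924
vertex 0.297 -0.396 -4.219
vertex 2.344 -0.232 -3.552
endloop
endfacet
facet normal -0.639 -0.187 0.746
outer loop
vertex 1.808 -0.39 -2.924
vertex 1.587 1.358 -2.674
vertex 0.297 -0.396 -4.219
endloop
endfacet
facet normal -0.125 0.982 0.141
outer loop
vertex 0.076 1.352 -3.968
vertex 1.587 1.358 -2.674
vertex 0.612 1.51 -4.596
endloop
endfacet
facet normal 0.639 0.188 -0.746
outer loop
vertex 2.123 1.516 -3.301
vertex 2.344 -0.232 -3.552
vertex 0.612 1.51 -4.596
endloop
endfacet
facet normal -0.125 0.982 0.141
outer loop
vertex 0.612 1.51 -4.596
vertex 1.587 1.358 -2.674
vertex 2.123 1.516 -3.301
endloop
endfacet
facet normal 0.760 0.003 0.650
outer loop
vertex 2.123 1.516 -3.301
vertex 1.808 -0.39 -2.924
vertex 2.344 -0.232 -3.552
endloop
endfacet
facet normal 0.760 0.003 0.650
outer loop
vertex 1.587 1.358 -2.674
vertex 1.808 -0.39 -2.924
vertex 2.123 1.516 -3.301
endloop
endfacet

endsolid


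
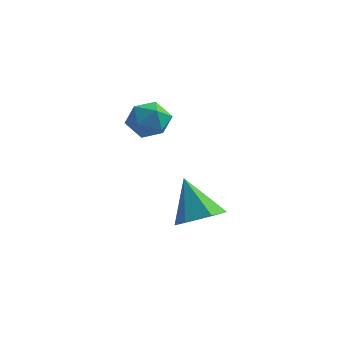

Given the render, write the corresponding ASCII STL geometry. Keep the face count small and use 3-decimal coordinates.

solid 
facet normal 0.484 -0.204 -0.851
outer loop
vertex -0.478 -0.594 -4.096
vertex -1.279 -1.113 -4.427
vertex -1.202 -0.124 -4.62
endloop
endfacet
facet normal 0.265 0.871 0.415
outer loop
vertex -0.478 -0.594 -4.096
vertex -1.202 -0.124 -4.62
vertex -2.241 -0.707 -2.733
endloop
endfacet
facet normal 0.484 -0.204 -0.851
outer loop
vertex -1.202 -0.124 -4.62
vertex -1.279 -1.113 -4.427
vertex -2.003 -0.643 -4.951
endloop
endfacet
facet normal -0.534 0.845 -0.033
outer loop
vertex -1.202 -0.124 -4.62
vertex -2.003 -0.643 -4.951
vertex -2.241 -0.707 -2.733
endloop
endfacet
facet normal 0.484 -0.203 -0.851
outer loop
vertex -2.003 -0.643 -4.951
vertex -1.279 -1.113 -4.427
vertex -2.079 -1.632 -4.758
endloop
endfacet
facet normal -0.993 0.056 -0.105
outer loop
vertex -2.003 -0.643 -4.951
vertex -2.079 -1.632 -4.758
vertex -2.241 -0.707 -2.733
endloop
endfacet
facet normal 0.484 -0.203 -0.851
outer loop
vertex -2.079 -1.632 -4.758
vertex -1.279 -1.113 -4.427
vertex -1.355 -2.101 -4.234
endloop
endfacet
facet normal -0.654 -0.707 0.271
outer loop
vertex -2.079 -1.632 -4.758
vertex -1.355 -2.101 -4.234
vertex -2.241 -0.707 -2.733
endloop
endfacet
facet normal 0.484 -0.203 -0.851
outer loop
vertex -1.355 -2.101 -4.234
vertex -1.279 -1.113 -4.427
vertex -0.554 -1.582 -3.903
endloop
endfacet
facet normal 0.145 -0.681 0.718
outer loop
vertex -1.355 -2.101 -4.234
vertex -0.554 -1.582 -3.903
vertex -2.241 -0.707 -2.733
endloop
endfacet
facet normal 0.484 -0.203 -0.851
outer loop
vertex -0.554 -1.582 -3.903
vertex -1.279 -1.113 -4.427
vertex -0.478 -0.594 -4.096
endloop
endfacet
facet normal 0.604 0.108 0.790
outer loop
vertex -0.554 -1.582 -3.903
vertex -0.478 -0.594 -4.096
vertex -2.241 -0.707 -2.733
endloop
endfacet
facet normal -0.895 -0.230 0.382
outer loop
vertex -3.906 -1.335 0.659
vertex -3.863 -2.168 0.259
vertex -3.529 -2.047 1.114
endloop
endfacet
facet normal -0.546 0.227 0.807
outer loop
vertex -3.906 -1.335 0.659
vertex -3.529 -2.047 1.114
vertex -3.131 -1.213 1.149
endloop
endfacet
facet normal -0.398 0.812 0.427
outer loop
vertex -3.906 -1.335 0.659
vertex -3.131 -1.213 1.149
vertex -3.218 -0.818 0.317
endloop
endfacet
facet normal -0.655 0.719 -0.232
outer loop
vertex -3.906 -1.335 0.659
vertex -3.218 -0.818 0.317
vertex -3.671 -1.409 -0.233
endloop
endfacet
facet normal -0.963 0.075 -0.260
outer loop
vertex -3.906 -1.335 0.659
vertex -3.671 -1.409 -0.233
vertex -3.863 -2.168 0.259
endloop
endfacet
facet normal 0.072 -0.076 0.994
outer loop
vertex -3.131 -1.213 1.149
vertex -3.529 -2.047 1.114
vertex -2.609 -1.971 1.053
endloop
endfacet
facet normal -0.494 -0.813 0.308
outer loop
vertex -3.529 -2.047 1.114
vertex -3.863 -2.168 0.259
vertex -3.062 -2.562 0.503
endloop
endfacet
facet normal -0.602 -0.322 -0.731
outer loop
vertex -3.863 -2.168 0.259
vertex -3.671 -1.409 -0.233
vertex -3.149 -2.167 -0.329
endloop
endfacet
facet normal -0.105 0.719 -0.687
outer loop
vertex -3.671 -1.409 -0.233
vertex -3.218 -0.818 0.317
vertex -2.751 -1.333 -0.294
endloop
endfacet
facet normal 0.312 0.870 0.381
outer loop
vertex -3.218 -0.818 0.317
vertex -3.131 -1.213 1.149
vertex -2.417 -1.212 0.561
endloop
endfacet
facet normal 0.655 -0.719 0.232
outer loop
vertex -2.374 -2.045 0.161
vertex -2.609 -1.971 1.053
vertex -3.062 -2.562 0.503
endloop
endfacet
facet normal 0.398 -0.812 -0.427
outer loop
vertex -2.374 -2.045 0.161
vertex -3.062 -2.562 0.503
vertex -3.149 -2.167 -0.329
endloop
endfacet
facet normal 0.546 -0.227 -0.807
outer loop
vertex -2.374 -2.045 0.161
vertex -3.149 -2.167 -0.329
vertex -2.751 -1.333 -0.294
endloop
endfacet
facet normal 0.895 0.230 -0.382
outer loop
vertex -2.374 -2.045 0.161
vertex -2.751 -1.333 -0.294
vertex -2.417 -1.212 0.561
endloop
endfacet
facet normal 0.963 -0.075 0.260
outer loop
vertex -2.374 -2.045 0.161
vertex -2.417 -1.212 0.561
vertex -2.609 -1.971 1.053
endloop
endfacet
facet normal 0.105 -0.719 0.687
outer loop
vertex -3.062 -2.562 0.503
vertex -2.609 -1.971 1.053
vertex -3.529 -2.047 1.114
endloop
endfacet
facet normal -0.312 -0.870 -0.381
outer loop
vertex -3.149 -2.167 -0.329
vertex -3.062 -2.562 0.503
vertex -3.863 -2.168 0.259
endloop
endfacet
facet normal -0.072 0.076 -0.994
outer loop
vertex -2.751 -1.333 -0.294
vertex -3.149 -2.167 -0.329
vertex -3.671 -1.409 -0.233
endloop
endfacet
facet normal 0.494 0.813 -0.308
outer loop
vertex -2.417 -1.212 0.561
vertex -2.751 -1.333 -0.294
vertex -3.218 -0.818 0.317
endloop
endfacet
facet normal 0.602 0.322 0.731
outer loop
vertex -2.609 -1.971 1.053
vertex -2.417 -1.212 0.561
vertex -3.131 -1.213 1.149
endloop
endfacet

endsolid


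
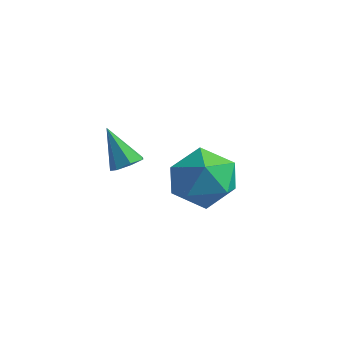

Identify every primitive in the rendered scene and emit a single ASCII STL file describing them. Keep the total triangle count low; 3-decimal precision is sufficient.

solid 
facet normal 0.577 -0.092 -0.811
outer loop
vertex -0.199 -3.955 -0.743
vertex -0.549 -3.673 -1.024
vertex -0.132 -3.5 -0.747
endloop
endfacet
facet normal 0.573 -0.077 0.816
outer loop
vertex -0.199 -3.955 -0.743
vertex -0.132 -3.5 -0.747
vertex -1.351 -3.547 0.104
endloop
endfacet
facet normal 0.577 -0.091 -0.812
outer loop
vertex -0.132 -3.5 -0.747
vertex -0.549 -3.673 -1.024
vertex -0.379 -3.175 -0.959
endloop
endfacet
facet normal 0.394 0.693 0.603
outer loop
vertex -0.132 -3.5 -0.747
vertex -0.379 -3.175 -0.959
vertex -1.351 -3.547 0.104
endloop
endfacet
facet normal 0.577 -0.091 -0.812
outer loop
vertex -0.379 -3.175 -0.959
vertex -0.549 -3.673 -1.024
vertex -0.754 -3.226 -1.22
endloop
endfacet
facet normal -0.224 0.965 0.133
outer loop
vertex -0.379 -3.175 -0.959
vertex -0.754 -3.226 -1.22
vertex -1.351 -3.547 0.104
endloop
endfacet
facet normal 0.578 -0.091 -0.811
outer loop
vertex -0.754 -3.226 -1.22
vertex -0.549 -3.673 -1.024
vertex -0.975 -3.613 -1.334
endloop
endfacet
facet normal -0.812 0.533 -0.237
outer loop
vertex -0.754 -3.226 -1.22
vertex -0.975 -3.613 -1.334
vertex -1.351 -3.547 0.104
endloop
endfacet
facet normal 0.577 -0.091 -0.811
outer loop
vertex -0.975 -3.613 -1.334
vertex -0.549 -3.673 -1.024
vertex -0.875 -4.046 -1.214
endloop
endfacet
facet normal -0.932 -0.279 -0.231
outer loop
vertex -0.975 -3.613 -1.334
vertex -0.875 -4.046 -1.214
vertex -1.351 -3.547 0.104
endloop
endfacet
facet normal 0.577 -0.091 -0.812
outer loop
vertex -0.875 -4.046 -1.214
vertex -0.549 -3.673 -1.024
vertex -0.529 -4.198 -0.951
endloop
endfacet
facet normal -0.490 -0.859 0.148
outer loop
vertex -0.875 -4.046 -1.214
vertex -0.529 -4.198 -0.951
vertex -1.351 -3.547 0.104
endloop
endfacet
facet normal 0.578 -0.091 -0.811
outer loop
vertex -0.529 -4.198 -0.951
vertex -0.549 -3.673 -1.024
vertex -0.199 -3.955 -0.743
endloop
endfacet
facet normal 0.179 -0.769 0.614
outer loop
vertex -0.529 -4.198 -0.951
vertex -0.199 -3.955 -0.743
vertex -1.351 -3.547 0.104
endloop
endfacet
facet normal 0.051 0.788 0.613
outer loop
vertex -0.348 0.613 -3.271
vertex -0.549 -0.091 -2.349
vertex 0.555 0.113 -2.704
endloop
endfacet
facet normal 0.465 0.885 0.040
outer loop
vertex -0.348 0.613 -3.271
vertex 0.555 0.113 -2.704
vertex 0.555 0.166 -3.88
endloop
endfacet
facet normal 0.051 0.840 -0.540
outer loop
vertex -0.348 0.613 -3.271
vertex 0.555 0.166 -3.88
vertex -0.55 -0.006 -4.252
endloop
endfacet
facet normal -0.618 0.716 -0.325
outer loop
vertex -0.348 0.613 -3.271
vertex -0.55 -0.006 -4.252
vertex -1.232 -0.165 -3.305
endloop
endfacet
facet normal -0.617 0.684 0.388
outer loop
vertex -0.348 0.613 -3.271
vertex -1.232 -0.165 -3.305
vertex -0.549 -0.091 -2.349
endloop
endfacet
facet normal 0.937 0.350 0.016
outer loop
vertex 0.555 0.166 -3.88
vertex 0.555 0.113 -2.704
vertex 0.912 -0.815 -3.335
endloop
endfacet
facet normal 0.268 0.194 0.944
outer loop
vertex 0.555 0.113 -2.704
vertex -0.549 -0.091 -2.349
vertex 0.23 -0.974 -2.388
endloop
endfacet
facet normal -0.814 0.026 0.580
outer loop
vertex -0.549 -0.091 -2.349
vertex -1.232 -0.165 -3.305
vertex -0.875 -1.146 -2.76
endloop
endfacet
facet normal -0.815 0.077 -0.574
outer loop
vertex -1.232 -0.165 -3.305
vertex -0.55 -0.006 -4.252
vertex -0.875 -1.093 -3.936
endloop
endfacet
facet normal 0.268 0.277 -0.923
outer loop
vertex -0.55 -0.006 -4.252
vertex 0.555 0.166 -3.88
vertex 0.229 -0.889 -4.291
endloop
endfacet
facet normal 0.618 -0.716 0.325
outer loop
vertex 0.028 -1.593 -3.369
vertex 0.912 -0.815 -3.335
vertex 0.23 -0.974 -2.388
endloop
endfacet
facet normal -0.051 -0.840 0.540
outer loop
vertex 0.028 -1.593 -3.369
vertex 0.23 -0.974 -2.388
vertex -0.875 -1.146 -2.76
endloop
endfacet
facet normal -0.465 -0.885 -0.040
outer loop
vertex 0.028 -1.593 -3.369
vertex -0.875 -1.146 -2.76
vertex -0.875 -1.093 -3.936
endloop
endfacet
facet normal -0.051 -0.788 -0.613
outer loop
vertex 0.028 -1.593 -3.369
vertex -0.875 -1.093 -3.936
vertex 0.229 -0.889 -4.291
endloop
endfacet
facet normal 0.617 -0.684 -0.388
outer loop
vertex 0.028 -1.593 -3.369
vertex 0.229 -0.889 -4.291
vertex 0.912 -0.815 -3.335
endloop
endfacet
facet normal 0.815 -0.077 0.574
outer loop
vertex 0.23 -0.974 -2.388
vertex 0.912 -0.815 -3.335
vertex 0.555 0.113 -2.704
endloop
endfacet
facet normal -0.268 -0.277 0.923
outer loop
vertex -0.875 -1.146 -2.76
vertex 0.23 -0.974 -2.388
vertex -0.549 -0.091 -2.349
endloop
endfacet
facet normal -0.937 -0.350 -0.016
outer loop
vertex -0.875 -1.093 -3.936
vertex -0.875 -1.146 -2.76
vertex -1.232 -0.165 -3.305
endloop
endfacet
facet normal -0.268 -0.194 -0.944
outer loop
vertex 0.229 -0.889 -4.291
vertex -0.875 -1.093 -3.936
vertex -0.55 -0.006 -4.252
endloop
endfacet
facet normal 0.814 -0.026 -0.580
outer loop
vertex 0.912 -0.815 -3.335
vertex 0.229 -0.889 -4.291
vertex 0.555 0.166 -3.88
endloop
endfacet

endsolid


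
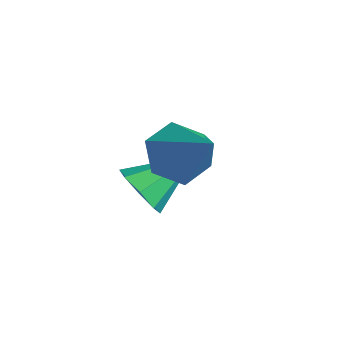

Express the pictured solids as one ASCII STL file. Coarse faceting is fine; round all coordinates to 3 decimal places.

solid 
facet normal -0.120 -0.860 -0.496
outer loop
vertex -2.824 -1.272 -4.38
vertex -3.411 -1.472 -3.891
vertex -3.363 -1.083 -4.577
endloop
endfacet
facet normal 0.448 0.709 -0.544
outer loop
vertex -2.824 -1.272 -4.38
vertex -3.363 -1.083 -4.577
vertex -3.209 -0.008 -3.049
endloop
endfacet
facet normal -0.119 -0.860 -0.496
outer loop
vertex -3.363 -1.083 -4.577
vertex -3.411 -1.472 -3.891
vertex -3.931 -1.122 -4.373
endloop
endfacet
facet normal -0.249 0.804 -0.540
outer loop
vertex -3.363 -1.083 -4.577
vertex -3.931 -1.122 -4.373
vertex -3.209 -0.008 -3.049
endloop
endfacet
facet normal -0.120 -0.860 -0.496
outer loop
vertex -3.931 -1.122 -4.373
vertex -3.411 -1.472 -3.891
vertex -4.194 -1.366 -3.886
endloop
endfacet
facet normal -0.773 0.625 -0.104
outer loop
vertex -3.931 -1.122 -4.373
vertex -4.194 -1.366 -3.886
vertex -3.209 -0.008 -3.049
endloop
endfacet
facet normal -0.120 -0.861 -0.494
outer loop
vertex -4.194 -1.366 -3.886
vertex -3.411 -1.472 -3.891
vertex -3.999 -1.671 -3.402
endloop
endfacet
facet normal -0.816 0.280 0.505
outer loop
vertex -4.194 -1.366 -3.886
vertex -3.999 -1.671 -3.402
vertex -3.209 -0.008 -3.049
endloop
endfacet
facet normal -0.121 -0.860 -0.495
outer loop
vertex -3.999 -1.671 -3.402
vertex -3.411 -1.472 -3.891
vertex -3.459 -1.86 -3.205
endloop
endfacet
facet normal -0.352 -0.031 0.935
outer loop
vertex -3.999 -1.671 -3.402
vertex -3.459 -1.86 -3.205
vertex -3.209 -0.008 -3.049
endloop
endfacet
facet normal -0.119 -0.861 -0.495
outer loop
vertex -3.459 -1.86 -3.205
vertex -3.411 -1.472 -3.891
vertex -2.891 -1.821 -3.409
endloop
endfacet
facet normal 0.343 -0.125 0.931
outer loop
vertex -3.459 -1.86 -3.205
vertex -2.891 -1.821 -3.409
vertex -3.209 -0.008 -3.049
endloop
endfacet
facet normal -0.119 -0.861 -0.495
outer loop
vertex -2.891 -1.821 -3.409
vertex -3.411 -1.472 -3.891
vertex -2.628 -1.577 -3.896
endloop
endfacet
facet normal 0.867 0.054 0.495
outer loop
vertex -2.891 -1.821 -3.409
vertex -2.628 -1.577 -3.896
vertex -3.209 -0.008 -3.049
endloop
endfacet
facet normal -0.119 -0.861 -0.495
outer loop
vertex -2.628 -1.577 -3.896
vertex -3.411 -1.472 -3.891
vertex -2.824 -1.272 -4.38
endloop
endfacet
facet normal 0.909 0.400 -0.116
outer loop
vertex -2.628 -1.577 -3.896
vertex -2.824 -1.272 -4.38
vertex -3.209 -0.008 -3.049
endloop
endfacet
facet normal -0.736 -0.040 -0.676
outer loop
vertex -1.933 -0.438 -2.368
vertex -2.326 -1.087 -1.902
vertex -2.526 -0.236 -1.735
endloop
endfacet
facet normal 0.403 0.911 0.086
outer loop
vertex -1.933 -0.438 -2.368
vertex -2.526 -0.236 -1.735
vertex -0.994 -1.013 -0.678
endloop
endfacet
facet normal -0.736 -0.040 -0.676
outer loop
vertex -2.526 -0.236 -1.735
vertex -2.326 -1.087 -1.902
vertex -2.918 -0.885 -1.269
endloop
endfacet
facet normal -0.185 0.644 0.742
outer loop
vertex -2.526 -0.236 -1.735
vertex -2.918 -0.885 -1.269
vertex -0.994 -1.013 -0.678
endloop
endfacet
facet normal -0.736 -0.040 -0.676
outer loop
vertex -2.918 -0.885 -1.269
vertex -2.326 -1.087 -1.902
vertex -2.718 -1.736 -1.436
endloop
endfacet
facet normal -0.299 -0.251 0.920
outer loop
vertex -2.918 -0.885 -1.269
vertex -2.718 -1.736 -1.436
vertex -0.994 -1.013 -0.678
endloop
endfacet
facet normal -0.735 -0.042 -0.677
outer loop
vertex -2.718 -1.736 -1.436
vertex -2.326 -1.087 -1.902
vertex -2.125 -1.938 -2.068
endloop
endfacet
facet normal 0.174 -0.879 0.444
outer loop
vertex -2.718 -1.736 -1.436
vertex -2.125 -1.938 -2.068
vertex -0.994 -1.013 -0.678
endloop
endfacet
facet normal -0.735 -0.042 -0.677
outer loop
vertex -2.125 -1.938 -2.068
vertex -2.326 -1.087 -1.902
vertex -1.733 -1.289 -2.534
endloop
endfacet
facet normal 0.762 -0.612 -0.212
outer loop
vertex -2.125 -1.938 -2.068
vertex -1.733 -1.289 -2.534
vertex -0.994 -1.013 -0.678
endloop
endfacet
facet normal -0.735 -0.041 -0.677
outer loop
vertex -1.733 -1.289 -2.534
vertex -2.326 -1.087 -1.902
vertex -1.933 -0.438 -2.368
endloop
endfacet
facet normal 0.876 0.282 -0.391
outer loop
vertex -1.733 -1.289 -2.534
vertex -1.933 -0.438 -2.368
vertex -0.994 -1.013 -0.678
endloop
endfacet

endsolid


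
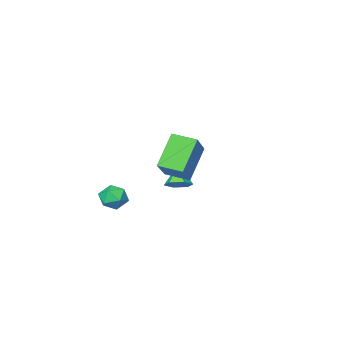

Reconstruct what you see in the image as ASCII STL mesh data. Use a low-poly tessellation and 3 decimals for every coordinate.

solid 
facet normal 0.370 0.500 -0.783
outer loop
vertex -2.125 -2.554 -4.092
vertex -2.644 -2.06 -4.022
vertex -2.019 -1.977 -3.674
endloop
endfacet
facet normal 0.664 -0.515 0.542
outer loop
vertex -2.125 -2.554 -4.092
vertex -2.019 -1.977 -3.674
vertex -3.116 -2.7 -3.018
endloop
endfacet
facet normal 0.370 0.500 -0.783
outer loop
vertex -2.019 -1.977 -3.674
vertex -2.644 -2.06 -4.022
vertex -2.538 -1.483 -3.604
endloop
endfacet
facet normal 0.365 0.257 0.895
outer loop
vertex -2.019 -1.977 -3.674
vertex -2.538 -1.483 -3.604
vertex -3.116 -2.7 -3.018
endloop
endfacet
facet normal 0.369 0.500 -0.784
outer loop
vertex -2.538 -1.483 -3.604
vertex -2.644 -2.06 -4.022
vertex -3.163 -1.566 -3.951
endloop
endfacet
facet normal -0.459 0.553 0.695
outer loop
vertex -2.538 -1.483 -3.604
vertex -3.163 -1.566 -3.951
vertex -3.116 -2.7 -3.018
endloop
endfacet
facet normal 0.369 0.500 -0.784
outer loop
vertex -3.163 -1.566 -3.951
vertex -2.644 -2.06 -4.022
vertex -3.269 -2.143 -4.369
endloop
endfacet
facet normal -0.987 0.077 0.144
outer loop
vertex -3.163 -1.566 -3.951
vertex -3.269 -2.143 -4.369
vertex -3.116 -2.7 -3.018
endloop
endfacet
facet normal 0.369 0.499 -0.784
outer loop
vertex -3.269 -2.143 -4.369
vertex -2.644 -2.06 -4.022
vertex -2.75 -2.637 -4.439
endloop
endfacet
facet normal -0.689 -0.694 -0.208
outer loop
vertex -3.269 -2.143 -4.369
vertex -2.75 -2.637 -4.439
vertex -3.116 -2.7 -3.018
endloop
endfacet
facet normal 0.369 0.499 -0.784
outer loop
vertex -2.75 -2.637 -4.439
vertex -2.644 -2.06 -4.022
vertex -2.125 -2.554 -4.092
endloop
endfacet
facet normal 0.136 -0.991 -0.009
outer loop
vertex -2.75 -2.637 -4.439
vertex -2.125 -2.554 -4.092
vertex -3.116 -2.7 -3.018
endloop
endfacet
facet normal -0.412 0.872 0.263
outer loop
vertex 1.363 -0.583 -3.451
vertex 1.546 -0.724 -2.697
vertex 2.056 -0.343 -3.162
endloop
endfacet
facet normal -0.147 0.905 -0.399
outer loop
vertex 1.363 -0.583 -3.451
vertex 2.056 -0.343 -3.162
vertex 2.019 -0.666 -3.881
endloop
endfacet
facet normal -0.467 0.400 -0.789
outer loop
vertex 1.363 -0.583 -3.451
vertex 2.019 -0.666 -3.881
vertex 1.485 -1.246 -3.859
endloop
endfacet
facet normal -0.928 0.056 -0.368
outer loop
vertex 1.363 -0.583 -3.451
vertex 1.485 -1.246 -3.859
vertex 1.193 -1.282 -3.128
endloop
endfacet
facet normal -0.894 0.348 0.282
outer loop
vertex 1.363 -0.583 -3.451
vertex 1.193 -1.282 -3.128
vertex 1.546 -0.724 -2.697
endloop
endfacet
facet normal 0.549 0.751 -0.366
outer loop
vertex 2.019 -0.666 -3.881
vertex 2.056 -0.343 -3.162
vertex 2.607 -0.858 -3.392
endloop
endfacet
facet normal 0.121 0.698 0.705
outer loop
vertex 2.056 -0.343 -3.162
vertex 1.546 -0.724 -2.697
vertex 2.315 -0.894 -2.661
endloop
endfacet
facet normal -0.661 -0.150 0.735
outer loop
vertex 1.546 -0.724 -2.697
vertex 1.193 -1.282 -3.128
vertex 1.781 -1.474 -2.639
endloop
endfacet
facet normal -0.715 -0.624 -0.316
outer loop
vertex 1.193 -1.282 -3.128
vertex 1.485 -1.246 -3.859
vertex 1.744 -1.797 -3.358
endloop
endfacet
facet normal 0.032 -0.067 -0.997
outer loop
vertex 1.485 -1.246 -3.859
vertex 2.019 -0.666 -3.881
vertex 2.254 -1.416 -3.823
endloop
endfacet
facet normal 0.928 -0.056 0.368
outer loop
vertex 2.437 -1.557 -3.069
vertex 2.607 -0.858 -3.392
vertex 2.315 -0.894 -2.661
endloop
endfacet
facet normal 0.467 -0.400 0.789
outer loop
vertex 2.437 -1.557 -3.069
vertex 2.315 -0.894 -2.661
vertex 1.781 -1.474 -2.639
endloop
endfacet
facet normal 0.147 -0.905 0.399
outer loop
vertex 2.437 -1.557 -3.069
vertex 1.781 -1.474 -2.639
vertex 1.744 -1.797 -3.358
endloop
endfacet
facet normal 0.412 -0.872 -0.263
outer loop
vertex 2.437 -1.557 -3.069
vertex 1.744 -1.797 -3.358
vertex 2.254 -1.416 -3.823
endloop
endfacet
facet normal 0.894 -0.348 -0.282
outer loop
vertex 2.437 -1.557 -3.069
vertex 2.254 -1.416 -3.823
vertex 2.607 -0.858 -3.392
endloop
endfacet
facet normal 0.715 0.624 0.316
outer loop
vertex 2.315 -0.894 -2.661
vertex 2.607 -0.858 -3.392
vertex 2.056 -0.343 -3.162
endloop
endfacet
facet normal -0.032 0.067 0.997
outer loop
vertex 1.781 -1.474 -2.639
vertex 2.315 -0.894 -2.661
vertex 1.546 -0.724 -2.697
endloop
endfacet
facet normal -0.549 -0.751 0.366
outer loop
vertex 1.744 -1.797 -3.358
vertex 1.781 -1.474 -2.639
vertex 1.193 -1.282 -3.128
endloop
endfacet
facet normal -0.121 -0.698 -0.705
outer loop
vertex 2.254 -1.416 -3.823
vertex 1.744 -1.797 -3.358
vertex 1.485 -1.246 -3.859
endloop
endfacet
facet normal 0.661 0.150 -0.735
outer loop
vertex 2.607 -0.858 -3.392
vertex 2.254 -1.416 -3.823
vertex 2.019 -0.666 -3.881
endloop
endfacet
facet normal -0.547 0.820 -0.170
outer loop
vertex 1.342 4.578 2.194
vertex 2.473 5.019 0.681
vertex 0.146 3.533 0.995
endloop
endfacet
facet normal -0.583 -0.228 0.780
outer loop
vertex 0.807 2.541 1.199
vertex 1.342 4.578 2.194
vertex 0.146 3.533 0.995
endloop
endfacet
facet normal -0.547 0.820 -0.169
outer loop
vertex 0.146 3.533 0.995
vertex 2.473 5.019 0.681
vertex 1.277 3.975 -0.518
endloop
endfacet
facet normal -0.601 -0.525 -0.603
outer loop
vertex 1.277 3.975 -0.518
vertex 0.807 2.541 1.199
vertex 0.146 3.533 0.995
endloop
endfacet
facet normal 0.601 0.525 0.603
outer loop
vertex 1.342 4.578 2.194
vertex 3.134 4.027 0.885
vertex 2.473 5.019 0.681
endloop
endfacet
facet normal -0.583 -0.228 0.780
outer loop
vertex 2.003 3.585 2.398
vertex 1.342 4.578 2.194
vertex 0.807 2.541 1.199
endloop
endfacet
facet normal 0.602 0.524 0.603
outer loop
vertex 2.003 3.585 2.398
vertex 3.134 4.027 0.885
vertex 1.342 4.578 2.194
endloop
endfacet
facet normal 0.583 0.228 -0.780
outer loop
vertex 2.473 5.019 0.681
vertex 3.134 4.027 0.885
vertex 1.277 3.975 -0.518
endloop
endfacet
facet normal -0.602 -0.524 -0.603
outer loop
vertex 1.938 2.982 -0.314
vertex 0.807 2.541 1.199
vertex 1.277 3.975 -0.518
endloop
endfacet
facet normal 0.583 0.228 -0.780
outer loop
vertex 1.277 3.975 -0.518
vertex 3.134 4.027 0.885
vertex 1.938 2.982 -0.314
endloop
endfacet
facet normal 0.546 -0.820 0.169
outer loop
vertex 1.938 2.982 -0.314
vertex 2.003 3.585 2.398
vertex 0.807 2.541 1.199
endloop
endfacet
facet normal 0.547 -0.820 0.169
outer loop
vertex 3.134 4.027 0.885
vertex 2.003 3.585 2.398
vertex 1.938 2.982 -0.314
endloop
endfacet

endsolid
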